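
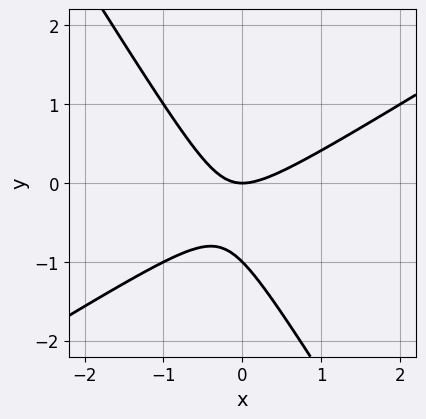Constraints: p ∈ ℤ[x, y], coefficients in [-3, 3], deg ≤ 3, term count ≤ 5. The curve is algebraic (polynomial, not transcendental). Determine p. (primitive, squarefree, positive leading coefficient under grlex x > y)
x^2 - x*y - y^2 - y

1. deg p = 2.
2. From the visible intercepts: the y-axis gridline crossings are at y ∈ {-1, 0}; it meets the x-axis at x = 0 (among the integer gridlines).
3. Solving for integer coefficients yields p as stated.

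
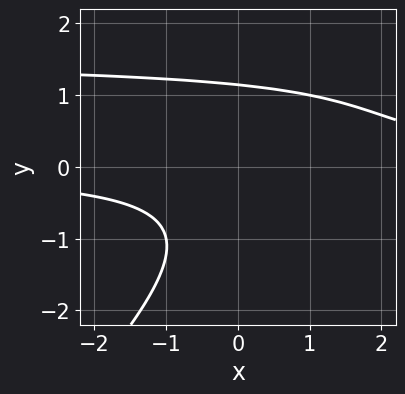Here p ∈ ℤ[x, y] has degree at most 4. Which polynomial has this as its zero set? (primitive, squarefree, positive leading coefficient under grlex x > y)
2*x*y^2 - 2*y^3 - 3*x*y + 3

First, deg p = 3.
Next, checking where it meets the axes: the curve avoids every integer x-axis point in the box.
Finally, matching integer coefficients to the picture gives p.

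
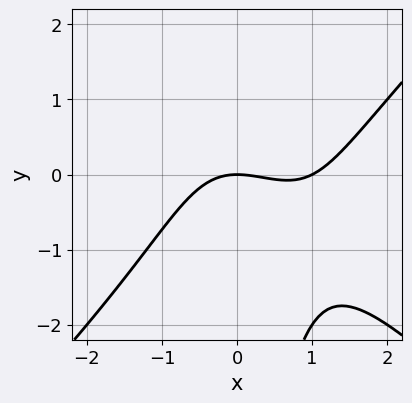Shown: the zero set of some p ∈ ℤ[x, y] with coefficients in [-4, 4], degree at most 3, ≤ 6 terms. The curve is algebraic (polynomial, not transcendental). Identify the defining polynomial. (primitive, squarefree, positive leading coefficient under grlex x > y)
First, the degree is 3 — no degree-2 curve has this shape.
Then, checking where it meets the axes: among the integer gridlines, it crosses the x-axis at x ∈ {0, 1}; one y-axis crossing is at y = 0.
Finally, matching integer coefficients to the picture gives p.

x^3 - x*y^2 - x^2 - 2*y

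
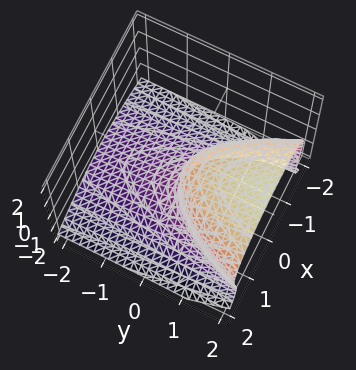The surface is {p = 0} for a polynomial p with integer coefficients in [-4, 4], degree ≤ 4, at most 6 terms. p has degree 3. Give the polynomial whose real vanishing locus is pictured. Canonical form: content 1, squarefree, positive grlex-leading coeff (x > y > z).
y*z^2 + z^3 + 2*x^2 - 3*y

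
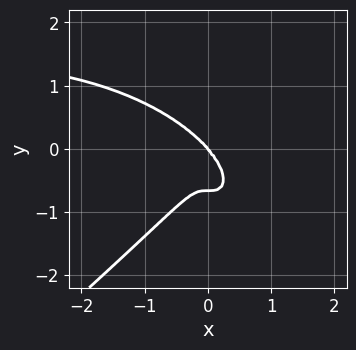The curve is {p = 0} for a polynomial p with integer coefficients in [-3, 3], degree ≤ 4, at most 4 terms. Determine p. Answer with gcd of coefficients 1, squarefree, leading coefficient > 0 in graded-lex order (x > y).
2*x^3*y - 3*y^4 - 3*x^3 - 2*y^3

(a) Degree: a generic line meets the curve in up to 4 points, so deg p = 4.
(b) Against the integer gridlines: one x-axis crossing is at x = 0; one y-axis crossing is at y = 0.
(c) Together with the visible shape, these determine p as stated.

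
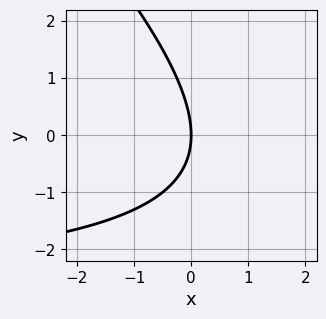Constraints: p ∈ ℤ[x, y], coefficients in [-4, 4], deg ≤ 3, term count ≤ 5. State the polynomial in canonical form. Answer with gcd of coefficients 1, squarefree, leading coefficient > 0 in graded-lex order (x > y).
x*y + y^2 + 3*x

(a) Degree: no degree-1 curve has this shape, so deg p = 2.
(b) Against the integer gridlines: one y-axis crossing is at y = 0; it meets the x-axis at x = 0 (among the integer gridlines).
(c) Fitting integer coefficients to these (and the overall shape) gives p.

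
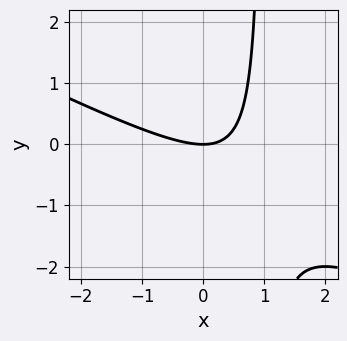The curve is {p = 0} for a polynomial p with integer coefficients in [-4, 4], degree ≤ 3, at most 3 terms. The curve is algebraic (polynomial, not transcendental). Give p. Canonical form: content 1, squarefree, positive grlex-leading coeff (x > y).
x^2 + 2*x*y - 2*y

(a) deg p = 2. The shape is more complex than any degree-1 curve.
(b) From the axis intercepts and sections: it crosses the x-axis at the gridline x = 0; one y-axis crossing is at y = 0.
(c) These observations pin down the coefficients.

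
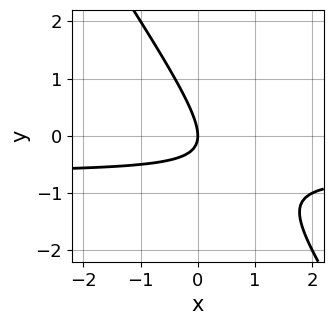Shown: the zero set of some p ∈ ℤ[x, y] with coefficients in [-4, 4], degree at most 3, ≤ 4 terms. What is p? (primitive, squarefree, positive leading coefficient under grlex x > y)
(a) Degree: the shape is more complex than any degree-1 curve, so deg p = 2.
(b) Observable constraints: it crosses the x-axis at the gridline x = 0; it crosses the y-axis at the gridline y = 0.
(c) The integer polynomial consistent with all of this is the stated p.

3*x*y + 2*y^2 + 2*x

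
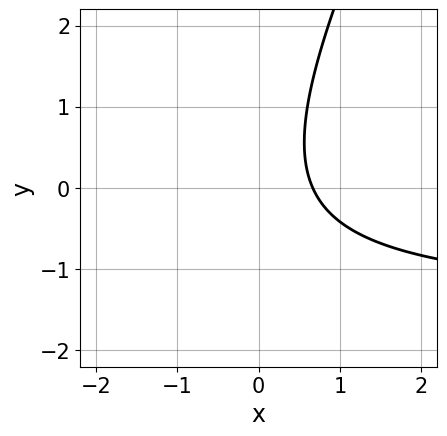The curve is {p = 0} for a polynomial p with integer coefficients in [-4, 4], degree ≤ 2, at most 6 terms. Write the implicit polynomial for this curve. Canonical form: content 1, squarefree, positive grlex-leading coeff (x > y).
(a) The degree is 2 — a generic line meets the curve in up to 2 points.
(b) From the visible intercepts: it misses every integer gridline on the y-axis.
(c) Matching integer coefficients to the picture gives p.

2*x*y - y^2 + 3*x - 2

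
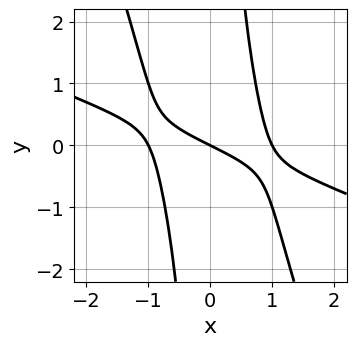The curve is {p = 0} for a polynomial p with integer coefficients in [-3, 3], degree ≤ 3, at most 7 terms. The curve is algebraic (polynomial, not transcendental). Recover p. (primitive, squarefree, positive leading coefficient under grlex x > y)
x^3 + 3*x^2*y + x*y^2 - x - 2*y

Degree: no degree-2 curve has this shape, so deg p = 3.
Observable constraints: the x-axis gridline crossings are at x ∈ {-1, 0, 1}; one y-axis crossing is at y = 0.
Matching integer coefficients to the picture gives p.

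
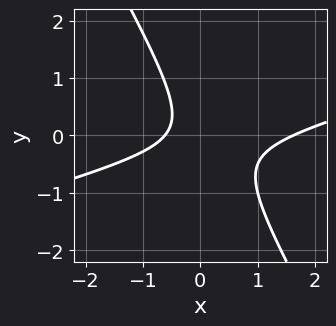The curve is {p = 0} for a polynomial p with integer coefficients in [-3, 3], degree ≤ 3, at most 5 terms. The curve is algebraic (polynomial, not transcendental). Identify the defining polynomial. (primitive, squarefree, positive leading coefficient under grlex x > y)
First, degree: no degree-1 curve has this shape, so deg p = 2.
Next, reading off the gridlines: the curve avoids every integer y-axis point in the box.
Finally, the integer polynomial consistent with all of this is the stated p.

x^2 - 3*x*y - 2*y^2 - x - 1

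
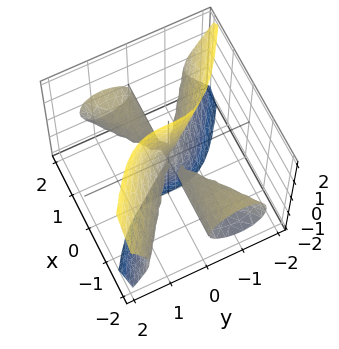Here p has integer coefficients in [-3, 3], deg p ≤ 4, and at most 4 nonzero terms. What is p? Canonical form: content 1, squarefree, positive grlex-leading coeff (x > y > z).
1. I count 2 distinct pieces. Treating them together as one polynomial.
2. deg p = 3. The shape is more complex than any degree-2 surface.
3. From the axis intercepts and sections: it crosses the y-axis at the gridline y = 0; the visible x-axis segment lies entirely on the surface.
4. Assembling these constraints gives the stated polynomial. Check: (0, 0, -2) on the z-axis lies on the surface, and p(0, 0, -2) = 0. ✓

x^2*y - 2*x*z^2 - 2*y^3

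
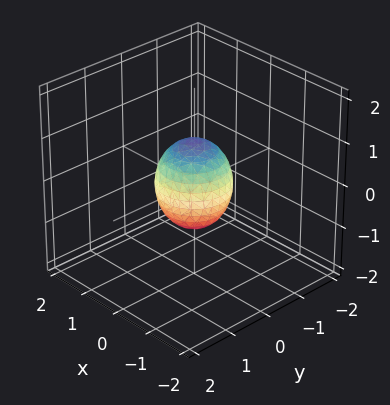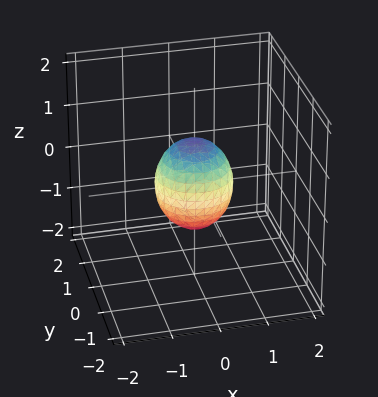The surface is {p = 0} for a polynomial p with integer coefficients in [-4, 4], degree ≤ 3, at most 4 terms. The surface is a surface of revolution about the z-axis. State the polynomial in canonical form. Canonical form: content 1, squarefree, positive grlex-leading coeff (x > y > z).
3*x^2 + 3*y^2 + 2*z^2 - 2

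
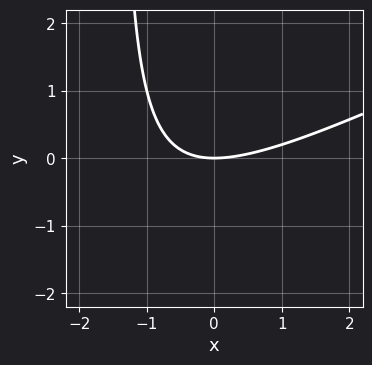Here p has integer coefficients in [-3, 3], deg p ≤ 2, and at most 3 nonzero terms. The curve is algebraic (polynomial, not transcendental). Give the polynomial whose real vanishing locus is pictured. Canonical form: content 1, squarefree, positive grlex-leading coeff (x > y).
x^2 - 2*x*y - 3*y

(a) The degree is 2 — a generic line meets the curve in up to 2 points.
(b) Reading off the gridlines: it crosses the x-axis at the gridline x = 0; it meets the y-axis at y = 0 (among the integer gridlines).
(c) Matching integer coefficients to the picture gives p.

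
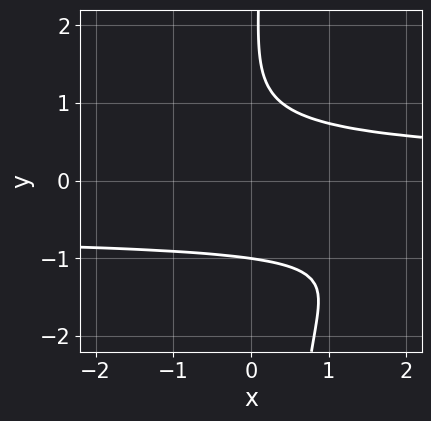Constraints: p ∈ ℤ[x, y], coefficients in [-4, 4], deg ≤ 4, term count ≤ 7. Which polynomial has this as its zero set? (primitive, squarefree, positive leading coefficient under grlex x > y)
3*x*y^3 + 2*x*y^2 - y^3 + 2*y^2 - 3

First, deg p = 4.
Next, checking where it meets the axes: one y-axis crossing is at y = -1; the curve avoids every integer x-axis point in the box.
Finally, the integer polynomial consistent with all of this is the stated p.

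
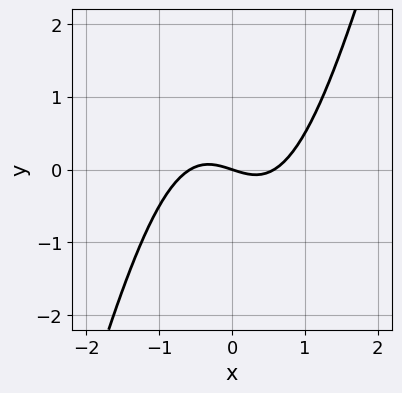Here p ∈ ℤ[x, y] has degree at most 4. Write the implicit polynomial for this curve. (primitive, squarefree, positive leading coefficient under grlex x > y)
3*x^3 - x^2*y - x - 3*y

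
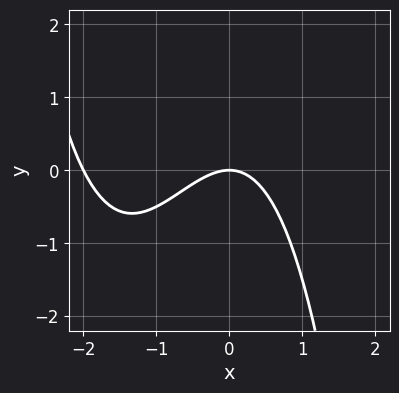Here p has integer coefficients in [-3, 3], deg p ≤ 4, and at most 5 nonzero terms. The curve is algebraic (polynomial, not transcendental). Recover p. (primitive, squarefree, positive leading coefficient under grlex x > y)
First, deg p = 3. No degree-2 curve has this shape.
Then, from the visible intercepts: it crosses the y-axis at the gridline y = 0; among the integer gridlines, it crosses the x-axis at x ∈ {-2, 0}.
Finally, putting this together gives p.

x^3 + 2*x^2 + 2*y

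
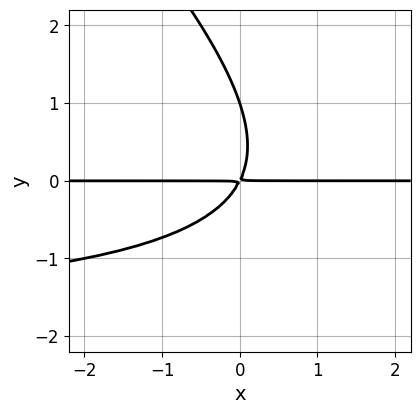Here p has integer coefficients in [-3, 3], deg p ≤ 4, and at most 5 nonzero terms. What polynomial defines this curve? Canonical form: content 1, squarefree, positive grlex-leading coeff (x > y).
1. deg p = 3. The shape is more complex than any degree-2 curve.
2. From the visible intercepts: every point of the x-axis in the box is on the curve; it meets the y-axis at y = 1 (among the integer gridlines).
3. Solving for integer coefficients yields p as stated.

x*y^2 + y^3 + 2*x*y - y^2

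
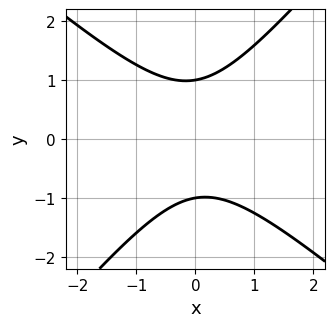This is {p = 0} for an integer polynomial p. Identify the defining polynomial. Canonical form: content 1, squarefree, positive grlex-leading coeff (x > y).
First, the degree is 2 — a generic line meets the curve in up to 2 points.
Then, reading off the gridlines: it misses every integer gridline on the x-axis; the y-axis gridline crossings are at y ∈ {-1, 1}.
Finally, fitting integer coefficients to these (and the overall shape) gives p.

3*x^2 + x*y - 3*y^2 + 3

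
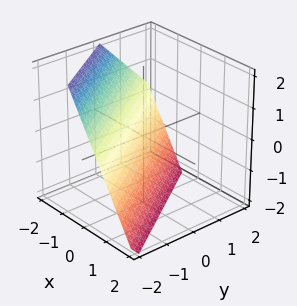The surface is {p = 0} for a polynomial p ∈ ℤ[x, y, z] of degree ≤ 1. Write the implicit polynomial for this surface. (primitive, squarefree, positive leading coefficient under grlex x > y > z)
3*x + 2*y + 2*z + 2

(a) Degree: the surface is flat (a plane), so deg p = 1.
(b) Checking where it meets the axes: it meets the z-axis at z = -1 (among the integer gridlines); one y-axis crossing is at y = -1.
(c) The integer polynomial consistent with all of this is the stated p.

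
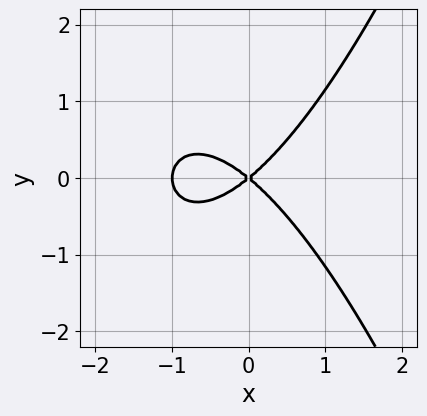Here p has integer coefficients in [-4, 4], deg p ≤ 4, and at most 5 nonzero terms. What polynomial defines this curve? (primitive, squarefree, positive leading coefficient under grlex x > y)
(a) Degree: a generic line meets the curve in up to 3 points, so deg p = 3.
(b) Symmetries: the y ↦ −y reflection is a symmetry, so y appears only in even powers.
(c) Reading off the gridlines: it crosses the y-axis at the gridline y = 0; the x-axis gridline crossings are at x ∈ {-1, 0}.
(d) Putting this together gives p.

2*x^3 + 2*x^2 - 3*y^2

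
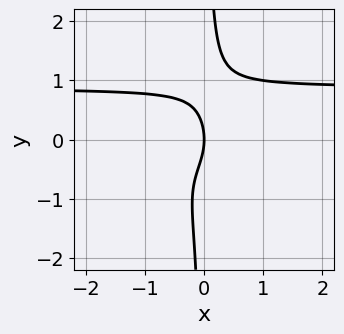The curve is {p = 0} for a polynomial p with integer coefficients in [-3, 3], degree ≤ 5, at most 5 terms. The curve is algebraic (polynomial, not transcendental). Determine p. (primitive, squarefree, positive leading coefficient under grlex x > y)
3*x*y^3 - y^2 - 2*x

First, the degree is 4 — a generic line meets the curve in up to 4 points.
Next, checking where it meets the axes: it meets the y-axis at y = 0 (among the integer gridlines); it meets the x-axis at x = 0 (among the integer gridlines).
Finally, assembling these constraints gives the stated polynomial.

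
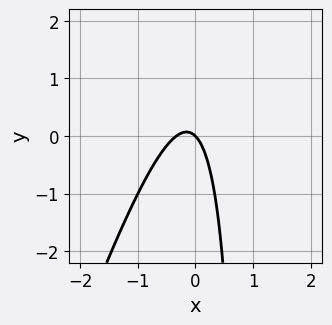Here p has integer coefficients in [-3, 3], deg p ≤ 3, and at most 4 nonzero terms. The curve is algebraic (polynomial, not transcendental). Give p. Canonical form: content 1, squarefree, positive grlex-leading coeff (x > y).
3*x^2 - x*y + x + y

1. deg p = 2. No degree-1 curve has this shape.
2. From the axis intercepts and sections: it meets the y-axis at y = 0 (among the integer gridlines); it crosses the x-axis at the gridline x = 0.
3. Fitting integer coefficients to these (and the overall shape) gives p.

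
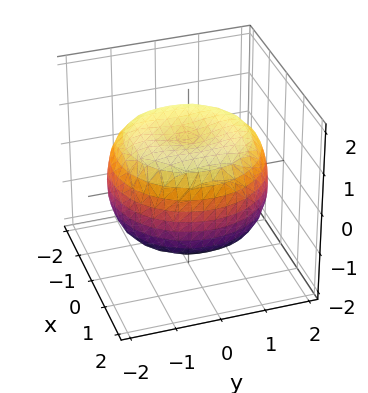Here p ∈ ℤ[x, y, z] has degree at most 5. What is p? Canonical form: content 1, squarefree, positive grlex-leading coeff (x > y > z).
(a) deg p = 4.
(b) Symmetries: rotational symmetry about the z-axis ⇒ p depends on x, y only through x² + y².
(c) From the axis intercepts and sections: the z-axis gridline crossings are at z ∈ {-1, 1}; a circular section at z = 1 has radius between 1 and 2.
(d) Solving for integer coefficients yields p as stated.

x^4 + 2*x^2*y^2 + y^4 - 2*x^2 - 2*y^2 + 3*z^2 - 3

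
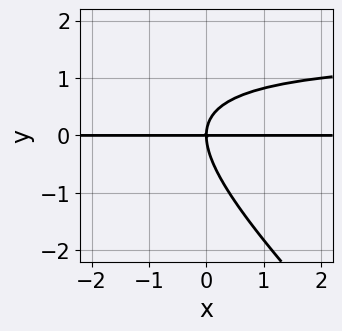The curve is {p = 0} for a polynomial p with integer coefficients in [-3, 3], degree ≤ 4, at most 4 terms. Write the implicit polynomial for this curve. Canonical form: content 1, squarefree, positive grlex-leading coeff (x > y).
The degree is 3 — the shape is more complex than any degree-2 curve.
Reading off the gridlines: it meets the y-axis at y = 0 (among the integer gridlines); every point of the x-axis in the box is on the curve.
Matching integer coefficients to the picture gives p.

2*x*y^2 + 2*y^3 - 3*x*y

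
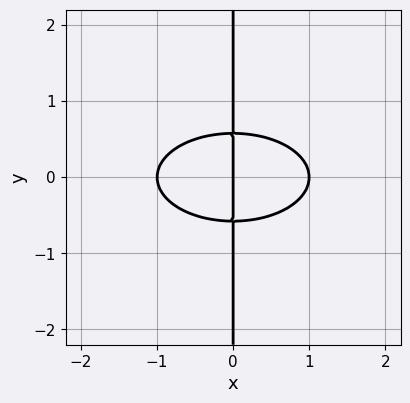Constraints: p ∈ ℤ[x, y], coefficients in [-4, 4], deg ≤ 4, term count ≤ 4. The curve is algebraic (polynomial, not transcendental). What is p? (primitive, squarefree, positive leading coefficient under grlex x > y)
x^3 + 3*x*y^2 - x

1. The degree is 3 — no degree-2 curve has this shape.
2. Symmetries: the y ↦ −y reflection is a symmetry, so y appears only in even powers.
3. From the visible intercepts: every point of the y-axis in the box is on the curve; the x-axis gridline crossings are at x ∈ {-1, 0, 1}.
4. Together with the visible shape, these determine p as stated.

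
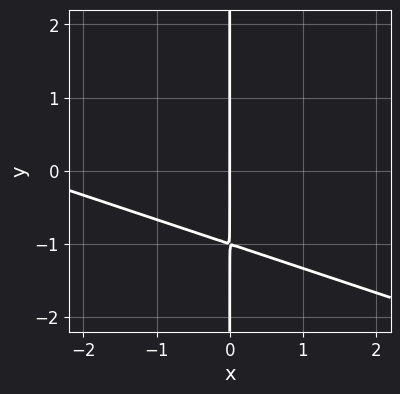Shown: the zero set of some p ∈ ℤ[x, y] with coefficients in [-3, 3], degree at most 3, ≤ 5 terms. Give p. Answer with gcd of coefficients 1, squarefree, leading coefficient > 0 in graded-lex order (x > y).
x^2 + 3*x*y + 3*x

First, deg p = 2. A generic line meets the curve in up to 2 points.
Next, reading off the gridlines: one x-axis crossing is at x = 0; the visible y-axis segment lies entirely on the curve.
Finally, solving for integer coefficients yields p as stated.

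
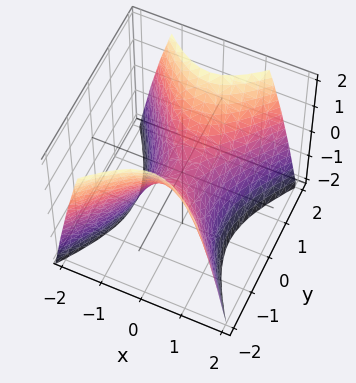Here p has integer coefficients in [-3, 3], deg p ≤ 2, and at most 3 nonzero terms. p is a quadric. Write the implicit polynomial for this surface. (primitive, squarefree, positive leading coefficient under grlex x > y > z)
(a) Degree: a saddle surface; a quadric, so deg p = 2.
(b) Symmetries: the y ↦ −y reflection is a symmetry, so y appears only in even powers; it's symmetric under x → −x, forcing even powers of x.
(c) From the axis intercepts and sections: one y-axis crossing is at y = 0; it meets the z-axis at z = 0 (among the integer gridlines); it crosses the x-axis at the gridline x = 0.
(d) Assembling these constraints gives the stated polynomial.

3*x^2 - 2*y^2 + 2*z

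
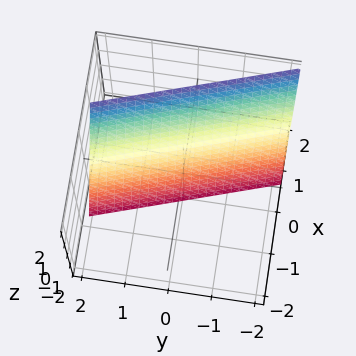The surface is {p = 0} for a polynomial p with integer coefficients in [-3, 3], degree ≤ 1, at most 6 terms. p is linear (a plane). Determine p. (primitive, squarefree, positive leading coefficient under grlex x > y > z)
First, deg p = 1.
Next, observable constraints: it crosses the y-axis at the gridline y = 2; one z-axis crossing is at z = -2.
Finally, putting this together gives p.

3*x + y - z - 2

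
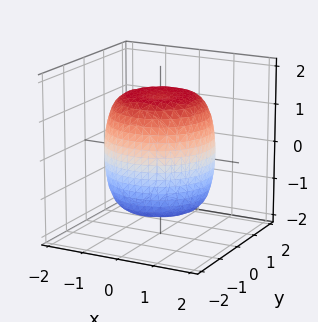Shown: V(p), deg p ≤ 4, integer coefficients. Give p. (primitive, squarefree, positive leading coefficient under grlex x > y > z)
deg p = 4.
Symmetries: rotational symmetry about the z-axis ⇒ p depends on x, y only through x² + y².
Reading off the gridlines: a circular section at z = -1 has radius between 1 and 2.
Putting this together gives p.

x^4 + 2*x^2*y^2 + y^4 - x^2 - y^2 + z^2 - 2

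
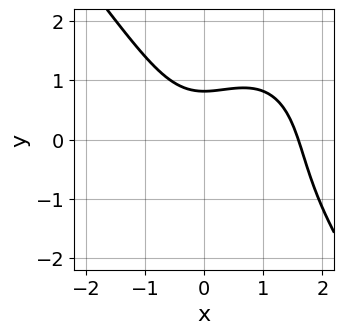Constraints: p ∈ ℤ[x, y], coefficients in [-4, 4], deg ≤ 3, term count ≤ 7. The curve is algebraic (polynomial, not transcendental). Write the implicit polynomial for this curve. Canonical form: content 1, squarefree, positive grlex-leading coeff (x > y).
2*x^3 + y^3 - 2*x^2 + 3*y - 3

deg p = 3. The shape is more complex than any degree-2 curve.
The integer polynomial consistent with all of this is the stated p.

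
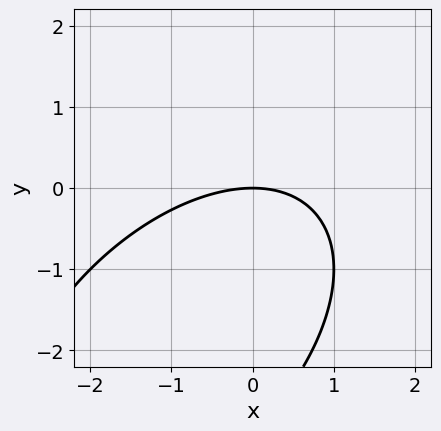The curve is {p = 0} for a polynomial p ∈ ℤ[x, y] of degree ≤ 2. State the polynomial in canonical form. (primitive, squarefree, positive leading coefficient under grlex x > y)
The degree is 2 — a generic line meets the curve in up to 2 points.
From the axis intercepts and sections: one x-axis crossing is at x = 0; it crosses the y-axis at the gridline y = 0.
Putting this together gives p.

x^2 - x*y + y^2 + 3*y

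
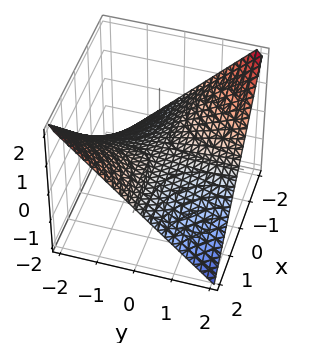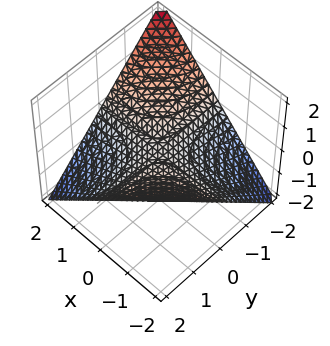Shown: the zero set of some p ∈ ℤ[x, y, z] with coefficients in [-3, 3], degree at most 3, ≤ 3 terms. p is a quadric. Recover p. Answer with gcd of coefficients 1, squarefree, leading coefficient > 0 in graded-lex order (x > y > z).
x*y + 2*z

deg p = 2. A saddle surface; a quadric.
Reading off the gridlines: it crosses the z-axis at the gridline z = 0; every point of the x-axis in the box is on the surface; the visible y-axis segment lies entirely on the surface.
Matching integer coefficients to the picture gives p.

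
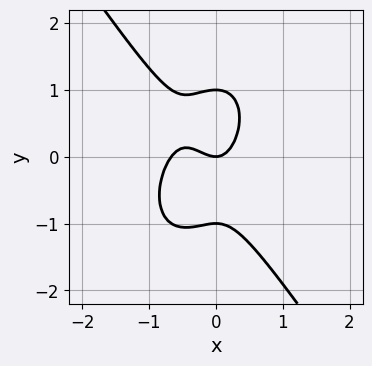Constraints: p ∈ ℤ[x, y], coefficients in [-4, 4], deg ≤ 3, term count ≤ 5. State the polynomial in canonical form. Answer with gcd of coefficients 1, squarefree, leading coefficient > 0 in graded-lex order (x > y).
3*x^3 + y^3 + 2*x^2 - y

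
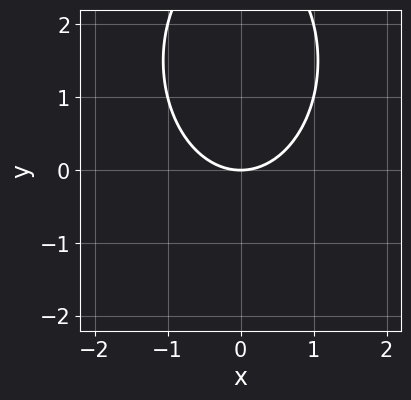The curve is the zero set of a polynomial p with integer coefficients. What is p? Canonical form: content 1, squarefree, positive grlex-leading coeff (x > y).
1. The degree is 2 — the shape is more complex than any degree-1 curve.
2. Symmetries: the x ↦ −x reflection is a symmetry, so x appears only in even powers.
3. Against the integer gridlines: it crosses the x-axis at the gridline x = 0; it crosses the y-axis at the gridline y = 0.
4. Together with the visible shape, these determine p as stated.

2*x^2 + y^2 - 3*y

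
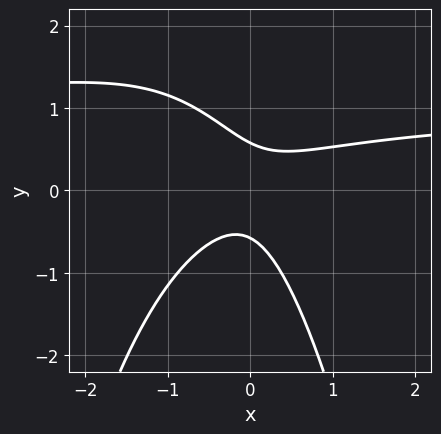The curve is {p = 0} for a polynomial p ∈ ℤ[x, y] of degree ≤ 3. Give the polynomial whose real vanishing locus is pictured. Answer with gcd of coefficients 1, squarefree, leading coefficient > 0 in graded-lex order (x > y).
3*x^2*y - 3*x^2 + 3*x*y + 3*y^2 - 1

(a) The degree is 3 — the shape is more complex than any degree-2 curve.
(b) Reading off the gridlines: it misses every integer gridline on the x-axis.
(c) Together with the visible shape, these determine p as stated.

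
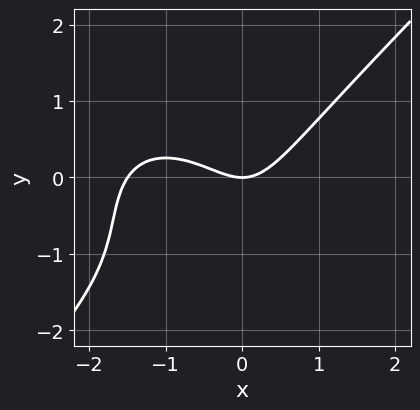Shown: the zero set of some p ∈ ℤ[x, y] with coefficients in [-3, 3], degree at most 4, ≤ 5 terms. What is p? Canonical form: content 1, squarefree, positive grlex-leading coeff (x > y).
1. deg p = 3. The shape is more complex than any degree-2 curve.
2. From the axis intercepts and sections: it crosses the y-axis at the gridline y = 0; one x-axis crossing is at x = 0.
3. The integer polynomial consistent with all of this is the stated p.

2*x^3 - 2*y^3 + 3*x^2 - 3*y^2 - 3*y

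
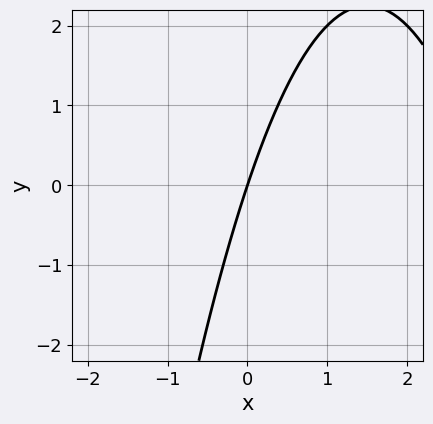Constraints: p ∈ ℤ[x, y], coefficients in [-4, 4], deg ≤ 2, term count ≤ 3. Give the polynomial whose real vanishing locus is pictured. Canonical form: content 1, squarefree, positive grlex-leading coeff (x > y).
x^2 - 3*x + y

(a) The degree is 2 — a generic line meets the curve in up to 2 points.
(b) From the axis intercepts and sections: one x-axis crossing is at x = 0; it meets the y-axis at y = 0 (among the integer gridlines).
(c) Assembling these constraints gives the stated polynomial.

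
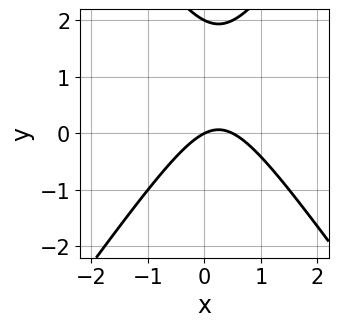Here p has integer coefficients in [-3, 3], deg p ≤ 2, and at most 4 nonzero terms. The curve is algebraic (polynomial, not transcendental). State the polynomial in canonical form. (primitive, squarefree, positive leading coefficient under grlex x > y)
2*x^2 - y^2 - x + 2*y

Degree: no degree-1 curve has this shape, so deg p = 2.
From the axis intercepts and sections: it meets the x-axis at x = 0 (among the integer gridlines); the y-axis gridline crossings are at y ∈ {0, 2}.
Putting this together gives p.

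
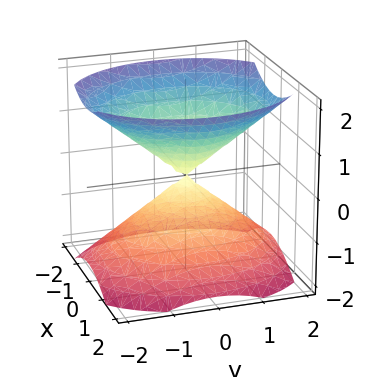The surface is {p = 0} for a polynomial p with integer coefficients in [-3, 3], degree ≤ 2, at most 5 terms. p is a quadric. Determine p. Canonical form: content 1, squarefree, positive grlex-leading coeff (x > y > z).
First, there are 2 components.
Then, deg p = 2.
Then, symmetries: it's symmetric under z → −z, forcing even powers of z; it's symmetric under x → −x, forcing even powers of x; mirror symmetry y ↦ −y ⇒ only even powers of y.
Then, from the axis intercepts and sections: it crosses the x-axis at the gridline x = 0; one z-axis crossing is at z = 0; it crosses the y-axis at the gridline y = 0.
Finally, putting this together gives p.

3*x^2 + 2*y^2 - 3*z^2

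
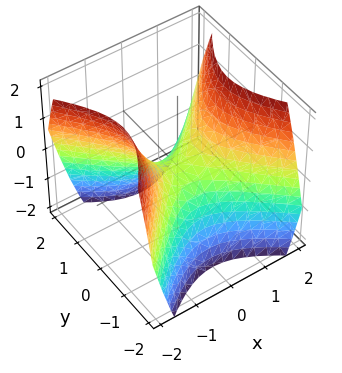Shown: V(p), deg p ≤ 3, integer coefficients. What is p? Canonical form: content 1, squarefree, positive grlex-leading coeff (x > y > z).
(a) The degree is 2 — a hyperbolic paraboloid; a quadric.
(b) Symmetries: it's symmetric under x → −x, forcing even powers of x; mirror symmetry y ↦ −y ⇒ only even powers of y.
(c) Reading off the gridlines: it crosses the z-axis at the gridline z = 0; one y-axis crossing is at y = 0; it crosses the x-axis at the gridline x = 0.
(d) Assembling these constraints gives the stated polynomial.

x^2 - y^2 - z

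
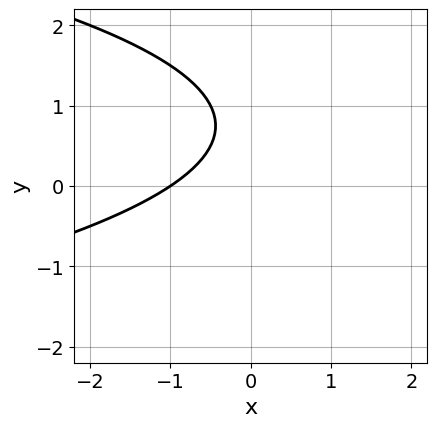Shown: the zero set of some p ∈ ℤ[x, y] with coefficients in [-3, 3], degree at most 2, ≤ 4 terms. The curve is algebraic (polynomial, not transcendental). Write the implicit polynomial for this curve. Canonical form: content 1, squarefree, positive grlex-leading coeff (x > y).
1. deg p = 2. The shape is more complex than any degree-1 curve.
2. From the axis intercepts and sections: no y-intercept at any integer in the box; it crosses the x-axis at the gridline x = -1.
3. Assembling these constraints gives the stated polynomial.

2*y^2 + 2*x - 3*y + 2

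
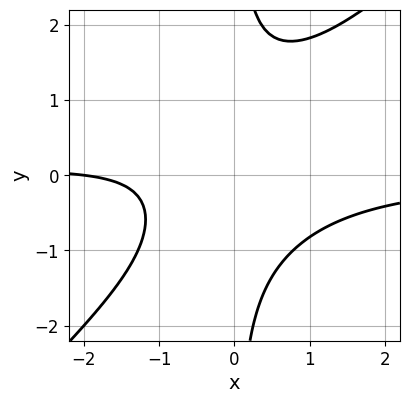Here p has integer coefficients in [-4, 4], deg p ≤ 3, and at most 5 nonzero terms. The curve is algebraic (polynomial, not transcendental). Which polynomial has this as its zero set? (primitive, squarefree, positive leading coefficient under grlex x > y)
Degree: no degree-2 curve has this shape, so deg p = 3.
Against the integer gridlines: it meets the x-axis at x = -2 (among the integer gridlines); the curve avoids every integer y-axis point in the box.
Together with the visible shape, these determine p as stated.

2*x^2*y - 2*x*y^2 + x + 2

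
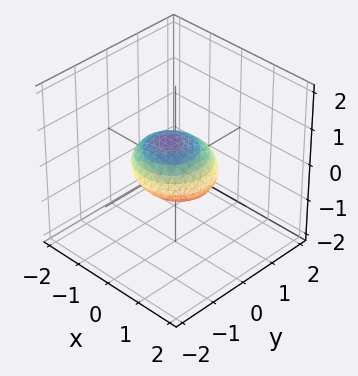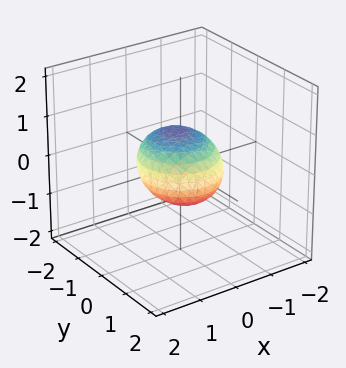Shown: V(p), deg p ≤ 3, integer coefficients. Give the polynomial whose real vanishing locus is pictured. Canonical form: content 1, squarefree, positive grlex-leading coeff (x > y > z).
1. Degree: no degree-1 surface has this shape, so deg p = 2.
2. From the axis intercepts and sections: among the integer gridlines, it crosses the x-axis at x ∈ {-1, 1}; the y-axis gridline crossings are at y ∈ {-1, 1}.
3. Matching integer coefficients to the picture gives p.

2*x^2 + 2*y^2 + y*z + 3*z^2 - 2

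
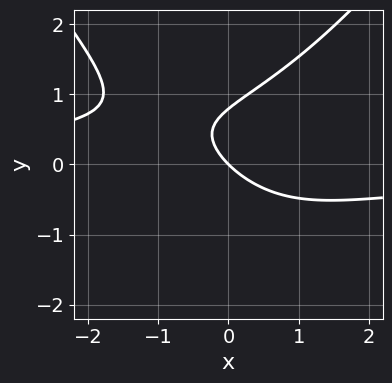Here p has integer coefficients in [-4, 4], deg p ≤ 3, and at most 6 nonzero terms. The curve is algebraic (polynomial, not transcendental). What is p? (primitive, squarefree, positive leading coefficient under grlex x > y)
2*x^2*y - y^3 - 3*y^2 + 3*x + 3*y

First, deg p = 3.
Next, from the visible intercepts: it meets the y-axis at y = 0 (among the integer gridlines); one x-axis crossing is at x = 0.
Finally, the integer polynomial consistent with all of this is the stated p.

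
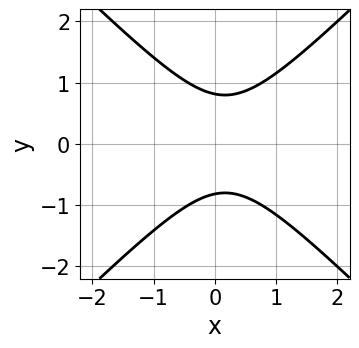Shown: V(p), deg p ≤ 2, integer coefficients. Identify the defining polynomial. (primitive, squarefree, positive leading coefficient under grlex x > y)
First, the degree is 2 — no degree-1 curve has this shape.
Then, symmetries: mirror symmetry y ↦ −y ⇒ only even powers of y.
Next, checking where it meets the axes: the curve avoids every integer x-axis point in the box.
Finally, putting this together gives p.

3*x^2 - 3*y^2 - x + 2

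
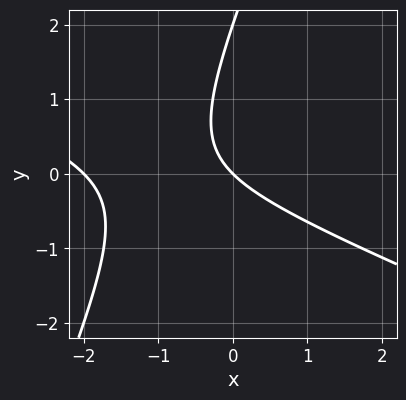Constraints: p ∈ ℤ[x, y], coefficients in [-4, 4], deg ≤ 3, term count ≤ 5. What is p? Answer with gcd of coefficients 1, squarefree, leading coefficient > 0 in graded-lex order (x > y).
x^2 + 2*x*y - y^2 + 2*x + 2*y

1. The degree is 2 — the shape is more complex than any degree-1 curve.
2. Reading off the gridlines: among the integer gridlines, it crosses the y-axis at y ∈ {0, 2}; among the integer gridlines, it crosses the x-axis at x ∈ {-2, 0}.
3. Together with the visible shape, these determine p as stated.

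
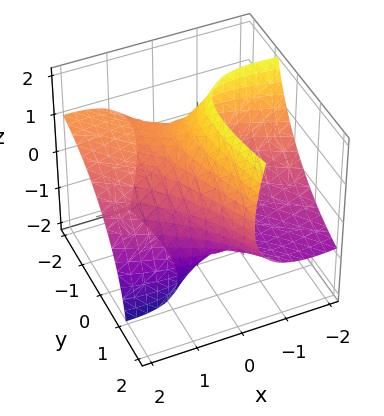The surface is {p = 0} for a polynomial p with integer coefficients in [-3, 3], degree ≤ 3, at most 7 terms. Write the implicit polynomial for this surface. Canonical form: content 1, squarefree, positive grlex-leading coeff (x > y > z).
1. deg p = 2. No degree-1 surface has this shape.
2. Putting this together gives p.

x^2 + 3*x*y + 3*x*z + y^2 + z^2 - 2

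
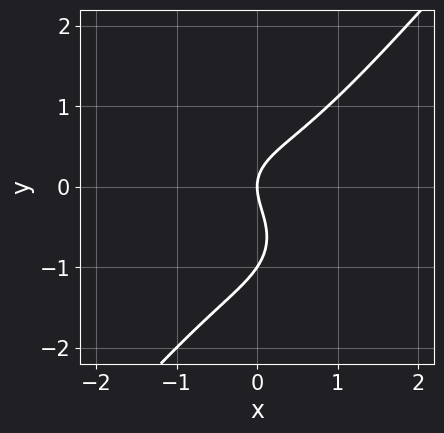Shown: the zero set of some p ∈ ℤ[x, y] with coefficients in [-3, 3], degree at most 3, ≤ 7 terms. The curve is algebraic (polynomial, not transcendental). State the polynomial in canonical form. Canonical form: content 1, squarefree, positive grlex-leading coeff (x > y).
2*x^3 + x*y^2 - 2*y^3 - 2*y^2 + 2*x

Degree: the shape is more complex than any degree-2 curve, so deg p = 3.
From the visible intercepts: among the integer gridlines, it crosses the y-axis at y ∈ {-1, 0}; it crosses the x-axis at the gridline x = 0.
These observations pin down the coefficients.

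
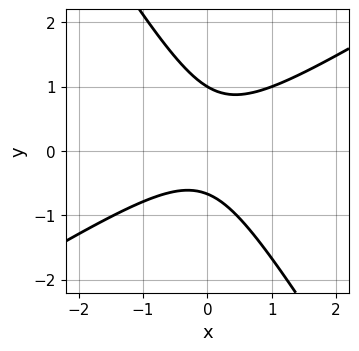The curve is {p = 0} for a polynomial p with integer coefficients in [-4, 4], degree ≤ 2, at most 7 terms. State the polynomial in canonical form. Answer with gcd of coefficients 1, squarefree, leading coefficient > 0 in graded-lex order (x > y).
3*x^2 - 3*x*y - 3*y^2 + y + 2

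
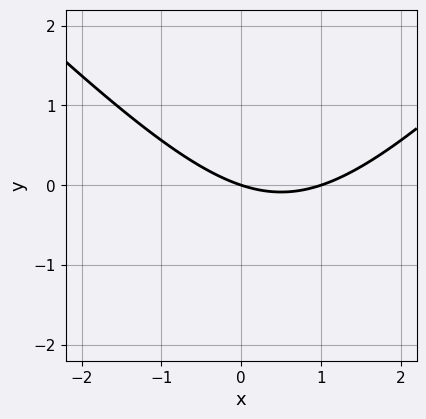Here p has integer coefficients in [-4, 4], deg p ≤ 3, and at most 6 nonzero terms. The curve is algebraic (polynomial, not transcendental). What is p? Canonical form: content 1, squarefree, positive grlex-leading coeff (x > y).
x^2 - y^2 - x - 3*y

First, the degree is 2 — a generic line meets the curve in up to 2 points.
Next, against the integer gridlines: the x-axis gridline crossings are at x ∈ {0, 1}; it crosses the y-axis at the gridline y = 0.
Finally, matching integer coefficients to the picture gives p.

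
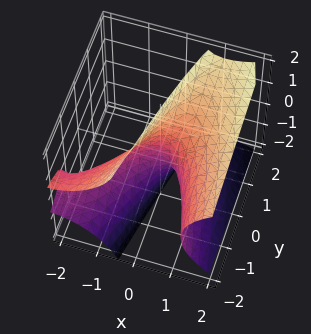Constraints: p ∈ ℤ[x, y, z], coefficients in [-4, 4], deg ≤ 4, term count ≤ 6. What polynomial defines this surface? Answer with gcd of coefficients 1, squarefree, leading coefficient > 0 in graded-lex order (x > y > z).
x^3 - 3*x*z^2 + 3*x^2 + 3*y

First, deg p = 3. The shape is more complex than any degree-2 surface.
Then, reading off the gridlines: it crosses the x-axis at the gridline x = 0; it meets the y-axis at y = 0 (among the integer gridlines); the visible z-axis segment lies entirely on the surface.
Finally, fitting integer coefficients to these (and the overall shape) gives p.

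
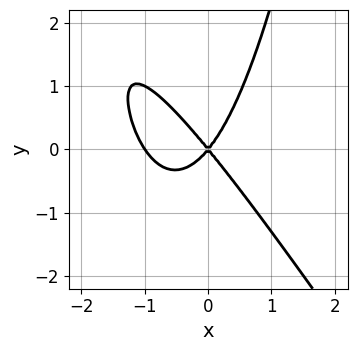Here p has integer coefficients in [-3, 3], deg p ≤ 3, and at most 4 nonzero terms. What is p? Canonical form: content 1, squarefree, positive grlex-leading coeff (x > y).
deg p = 3. The shape is more complex than any degree-2 curve.
Checking where it meets the axes: it crosses the y-axis at the gridline y = 0; among the integer gridlines, it crosses the x-axis at x ∈ {-1, 0}.
Matching integer coefficients to the picture gives p.

3*x^3 + 2*x^2*y + 3*x^2 - 2*y^2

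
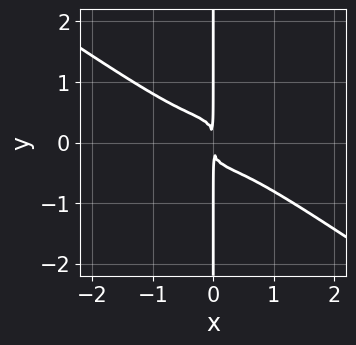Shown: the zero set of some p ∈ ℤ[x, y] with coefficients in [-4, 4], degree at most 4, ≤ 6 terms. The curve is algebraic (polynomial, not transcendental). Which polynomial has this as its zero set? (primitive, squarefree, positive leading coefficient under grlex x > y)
3*x^4 + 3*x^3*y + 3*x*y^3 + x^2

First, degree: the shape is more complex than any degree-3 curve, so deg p = 4.
Next, reading off the gridlines: every point of the y-axis in the box is on the curve.
Finally, matching integer coefficients to the picture gives p.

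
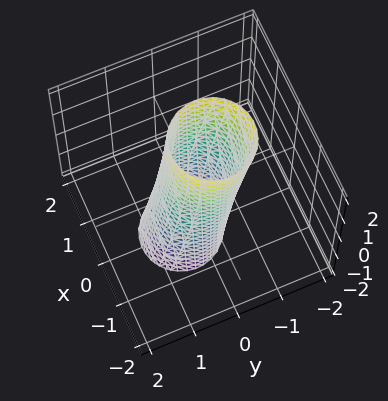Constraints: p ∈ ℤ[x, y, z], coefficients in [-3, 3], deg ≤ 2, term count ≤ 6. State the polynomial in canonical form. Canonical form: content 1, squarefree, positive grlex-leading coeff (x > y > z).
The degree is 2 — a generic line meets the surface in up to 2 points.
Reading off the gridlines: no z-intercept at any integer in the box.
Matching integer coefficients to the picture gives p.

3*x^2 + 3*y^2 + y*z - 2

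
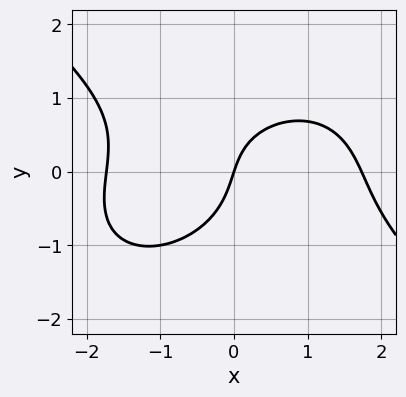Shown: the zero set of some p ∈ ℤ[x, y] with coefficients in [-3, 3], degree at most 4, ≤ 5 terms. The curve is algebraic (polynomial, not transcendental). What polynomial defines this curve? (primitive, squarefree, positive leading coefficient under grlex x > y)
First, degree: the shape is more complex than any degree-2 curve, so deg p = 3.
Then, observable constraints: it meets the y-axis at y = 0 (among the integer gridlines); it meets the x-axis at x = 0 (among the integer gridlines).
Finally, these observations pin down the coefficients.

x^3 + 2*y^3 + x*y - 3*x + y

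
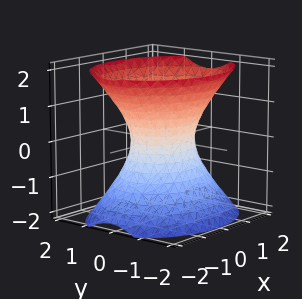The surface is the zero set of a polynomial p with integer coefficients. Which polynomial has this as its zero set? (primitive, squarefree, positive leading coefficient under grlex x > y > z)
2*x^2 + 3*y^2 - 2*z^2 - 2

1. deg p = 2. One connected sheet with a waist; a quadric.
2. Symmetries: mirror symmetry z ↦ −z ⇒ only even powers of z; mirror symmetry y ↦ −y ⇒ only even powers of y; the x ↦ −x reflection is a symmetry, so x appears only in even powers.
3. Against the integer gridlines: it misses every integer gridline on the z-axis; the x-axis gridline crossings are at x ∈ {-1, 1}.
4. Fitting integer coefficients to these (and the overall shape) gives p.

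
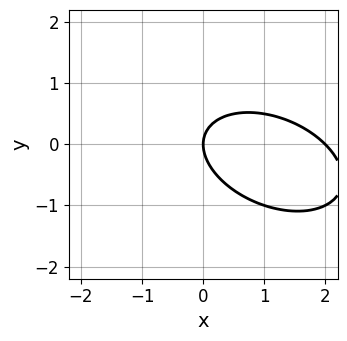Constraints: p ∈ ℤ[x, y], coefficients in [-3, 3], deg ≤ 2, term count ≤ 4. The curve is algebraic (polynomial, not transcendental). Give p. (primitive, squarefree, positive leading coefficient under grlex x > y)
1. The degree is 2 — a generic line meets the curve in up to 2 points.
2. Against the integer gridlines: among the integer gridlines, it crosses the x-axis at x ∈ {0, 2}; one y-axis crossing is at y = 0.
3. Putting this together gives p.

x^2 + x*y + 2*y^2 - 2*x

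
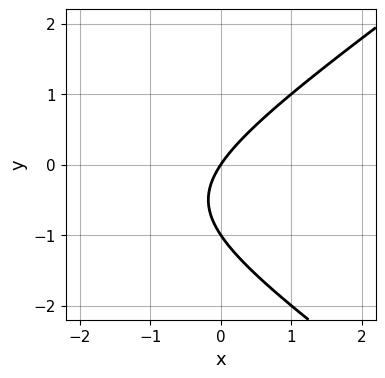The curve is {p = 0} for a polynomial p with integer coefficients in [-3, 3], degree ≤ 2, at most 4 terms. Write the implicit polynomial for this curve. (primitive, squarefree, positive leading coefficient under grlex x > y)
(a) Degree: the shape is more complex than any degree-1 curve, so deg p = 2.
(b) Reading off the gridlines: it meets the x-axis at x = 0 (among the integer gridlines); among the integer gridlines, it crosses the y-axis at y ∈ {-1, 0}.
(c) Matching integer coefficients to the picture gives p.

x^2 - 2*y^2 + 3*x - 2*y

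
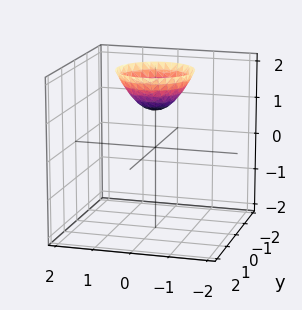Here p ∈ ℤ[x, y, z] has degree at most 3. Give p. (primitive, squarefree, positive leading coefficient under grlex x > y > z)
First, deg p = 2. No degree-1 surface has this shape.
Then, symmetry: every cross-section ⟂ z is a circle, so x, y appear only via x² + y².
Then, from the visible intercepts: it misses every integer gridline on the y-axis; a circular section at z = 2 has radius exactly 1; no x-intercept at any integer in the box.
Finally, fitting integer coefficients to these (and the overall shape) gives p. Check: (0, 0, 1) on the z-axis lies on the surface, and p(0, 0, 1) = 0. ✓

x^2 + y^2 - z + 1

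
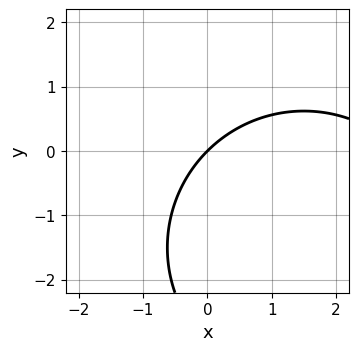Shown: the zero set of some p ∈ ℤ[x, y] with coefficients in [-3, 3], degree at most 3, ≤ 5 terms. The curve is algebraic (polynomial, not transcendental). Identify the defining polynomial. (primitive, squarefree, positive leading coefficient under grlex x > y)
First, deg p = 2. The shape is more complex than any degree-1 curve.
Then, checking where it meets the axes: one x-axis crossing is at x = 0; it crosses the y-axis at the gridline y = 0.
Finally, putting this together gives p.

x^2 + y^2 - 3*x + 3*y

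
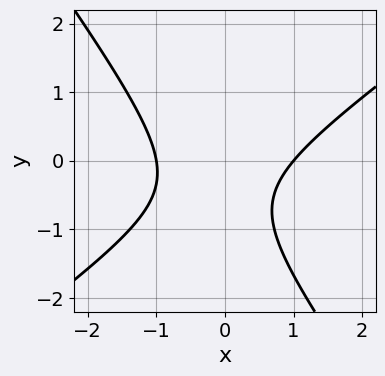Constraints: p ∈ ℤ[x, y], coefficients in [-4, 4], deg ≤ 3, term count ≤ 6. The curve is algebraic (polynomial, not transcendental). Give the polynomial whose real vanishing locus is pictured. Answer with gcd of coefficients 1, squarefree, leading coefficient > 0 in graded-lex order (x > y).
(a) The degree is 2 — a generic line meets the curve in up to 2 points.
(b) Checking where it meets the axes: the x-axis gridline crossings are at x ∈ {-1, 1}; no y-intercept at any integer in the box.
(c) Together with the visible shape, these determine p as stated.

3*x^2 - 2*x*y - 3*y^2 - 3*y - 3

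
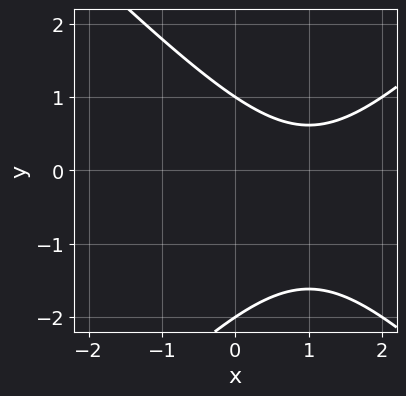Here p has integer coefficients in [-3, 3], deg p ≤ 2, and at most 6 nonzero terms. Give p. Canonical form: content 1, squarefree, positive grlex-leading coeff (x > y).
x^2 - y^2 - 2*x - y + 2

First, deg p = 2. A generic line meets the curve in up to 2 points.
Next, reading off the gridlines: it misses every integer gridline on the x-axis; the y-axis gridline crossings are at y ∈ {-2, 1}.
Finally, matching integer coefficients to the picture gives p.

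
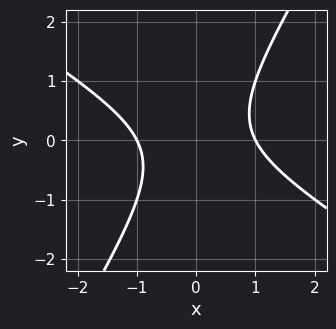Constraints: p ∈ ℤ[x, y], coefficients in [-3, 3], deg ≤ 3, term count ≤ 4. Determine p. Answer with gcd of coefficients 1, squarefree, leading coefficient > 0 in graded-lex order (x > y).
x^2 + x*y - y^2 - 1

(a) The degree is 2 — the shape is more complex than any degree-1 curve.
(b) Checking where it meets the axes: the x-axis gridline crossings are at x ∈ {-1, 1}; no y-intercept at any integer in the box.
(c) Putting this together gives p.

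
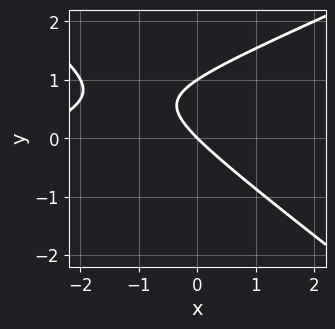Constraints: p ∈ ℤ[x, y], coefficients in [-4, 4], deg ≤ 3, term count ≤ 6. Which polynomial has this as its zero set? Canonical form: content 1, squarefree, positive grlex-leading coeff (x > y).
(a) deg p = 2. A generic line meets the curve in up to 2 points.
(b) Reading off the gridlines: among the integer gridlines, it crosses the y-axis at y ∈ {0, 1}; one x-axis crossing is at x = 0.
(c) Fitting integer coefficients to these (and the overall shape) gives p.

x^2 - x*y - 3*y^2 + 3*x + 3*y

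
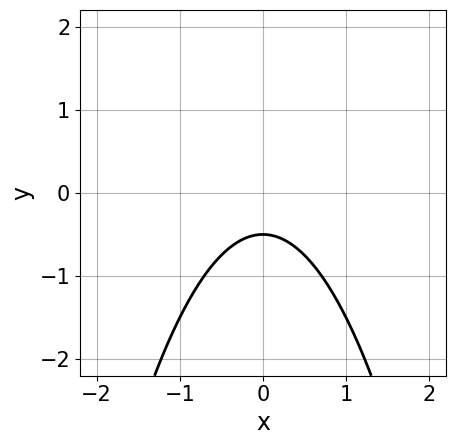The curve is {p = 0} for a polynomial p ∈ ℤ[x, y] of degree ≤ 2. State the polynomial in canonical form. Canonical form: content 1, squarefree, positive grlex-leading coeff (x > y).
2*x^2 + 2*y + 1

(a) deg p = 2. A generic line meets the curve in up to 2 points.
(b) Symmetries: it's symmetric under x → −x, forcing even powers of x.
(c) From the axis intercepts and sections: no x-intercept at any integer in the box.
(d) Matching integer coefficients to the picture gives p.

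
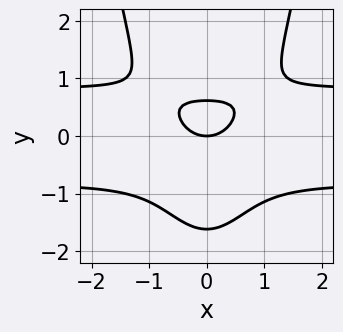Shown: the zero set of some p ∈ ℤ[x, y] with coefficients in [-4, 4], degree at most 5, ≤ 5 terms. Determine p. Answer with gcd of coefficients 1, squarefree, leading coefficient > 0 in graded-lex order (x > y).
Degree: the shape is more complex than any degree-3 curve, so deg p = 4.
Symmetries: the x ↦ −x reflection is a symmetry, so x appears only in even powers.
Reading off the gridlines: one x-axis crossing is at x = 0; one y-axis crossing is at y = 0.
The integer polynomial consistent with all of this is the stated p.

3*x^2*y^2 - 2*y^3 - 2*x^2 - 2*y^2 + 2*y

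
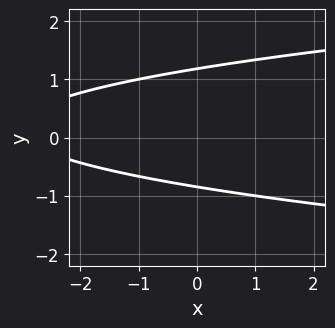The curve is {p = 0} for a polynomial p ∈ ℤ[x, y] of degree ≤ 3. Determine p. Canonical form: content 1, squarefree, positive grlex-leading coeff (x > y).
3*y^2 - x - y - 3

The degree is 2 — the shape is more complex than any degree-1 curve.
Checking where it meets the axes: the curve avoids every integer x-axis point in the box.
Assembling these constraints gives the stated polynomial.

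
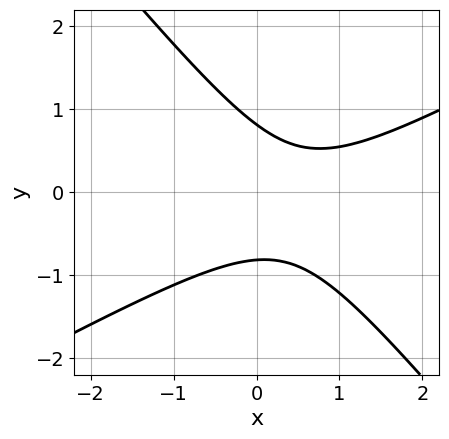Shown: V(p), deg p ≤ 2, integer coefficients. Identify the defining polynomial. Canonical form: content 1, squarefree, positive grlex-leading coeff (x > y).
2*x^2 - 2*x*y - 3*y^2 - 2*x + 2

(a) Degree: the shape is more complex than any degree-1 curve, so deg p = 2.
(b) Reading off the gridlines: the curve avoids every integer x-axis point in the box.
(c) Together with the visible shape, these determine p as stated.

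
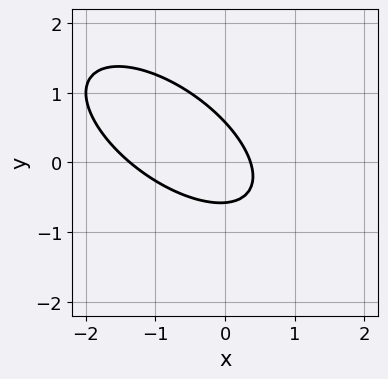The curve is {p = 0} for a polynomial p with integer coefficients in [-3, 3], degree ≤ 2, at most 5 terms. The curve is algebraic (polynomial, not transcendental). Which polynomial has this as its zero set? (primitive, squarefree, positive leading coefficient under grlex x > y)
1. Degree: a generic line meets the curve in up to 2 points, so deg p = 2.
2. Matching integer coefficients to the picture gives p.

2*x^2 + 3*x*y + 3*y^2 + 2*x - 1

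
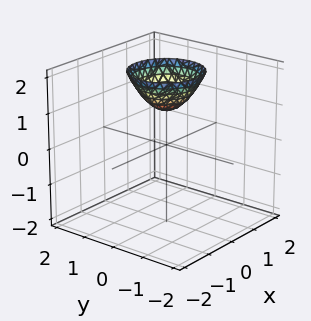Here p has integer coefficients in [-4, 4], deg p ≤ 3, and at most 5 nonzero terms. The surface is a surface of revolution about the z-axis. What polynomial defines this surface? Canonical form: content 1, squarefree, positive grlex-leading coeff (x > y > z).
x^2 + y^2 - z + 1

First, the degree is 2 — a generic line meets the surface in up to 2 points.
Then, symmetries: rotational symmetry about the z-axis ⇒ p depends on x, y only through x² + y².
Next, reading off the gridlines: the surface avoids every integer x-axis point in the box; the surface avoids every integer y-axis point in the box; a circular section at z = 2 has radius exactly 1.
Finally, fitting integer coefficients to these (and the overall shape) gives p.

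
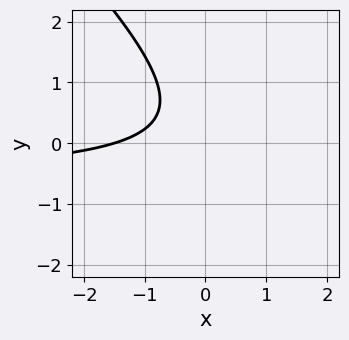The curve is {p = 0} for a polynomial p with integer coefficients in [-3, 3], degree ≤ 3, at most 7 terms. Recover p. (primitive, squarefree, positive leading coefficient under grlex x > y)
3*x*y + 3*y^2 + 2*x - 2*y + 3

First, degree: no degree-1 curve has this shape, so deg p = 2.
Next, from the visible intercepts: the curve avoids every integer y-axis point in the box.
Finally, matching integer coefficients to the picture gives p.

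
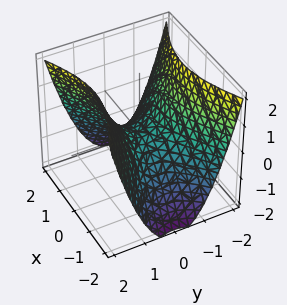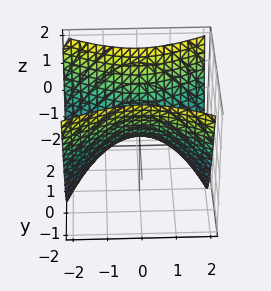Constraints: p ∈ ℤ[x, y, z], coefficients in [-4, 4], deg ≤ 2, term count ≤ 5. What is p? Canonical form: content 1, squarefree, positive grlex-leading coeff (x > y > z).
x^2 - 2*y^2 + 2*z

First, the degree is 2 — a hyperbolic paraboloid; a quadric.
Next, symmetries: mirror symmetry x ↦ −x ⇒ only even powers of x; mirror symmetry y ↦ −y ⇒ only even powers of y.
Then, observable constraints: it meets the x-axis at x = 0 (among the integer gridlines); it crosses the z-axis at the gridline z = 0; it meets the y-axis at y = 0 (among the integer gridlines).
Finally, these observations pin down the coefficients.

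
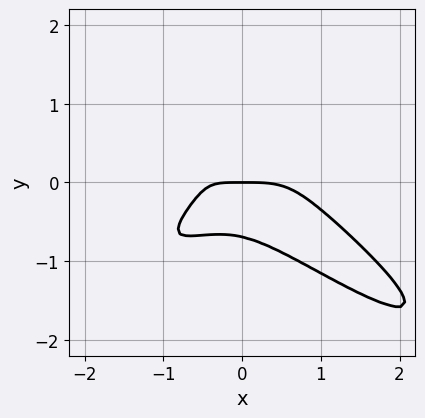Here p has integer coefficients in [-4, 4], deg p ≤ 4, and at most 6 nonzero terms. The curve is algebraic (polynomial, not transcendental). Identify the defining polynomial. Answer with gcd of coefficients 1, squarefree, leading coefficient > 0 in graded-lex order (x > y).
First, the degree is 4 — a generic line meets the curve in up to 4 points.
Then, against the integer gridlines: it crosses the x-axis at the gridline x = 0; it meets the y-axis at y = 0 (among the integer gridlines).
Finally, these observations pin down the coefficients.

x^4 - 3*x^2*y^2 + 3*y^4 + x*y + y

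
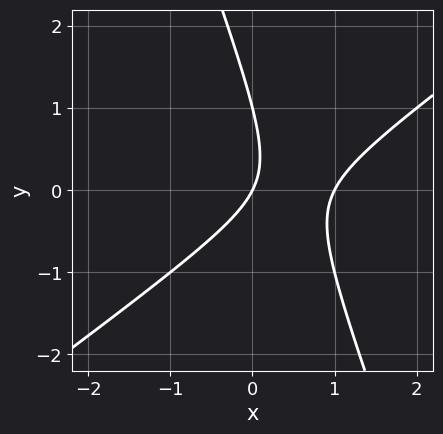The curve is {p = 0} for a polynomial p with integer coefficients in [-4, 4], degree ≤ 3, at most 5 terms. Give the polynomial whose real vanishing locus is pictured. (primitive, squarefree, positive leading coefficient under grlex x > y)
First, deg p = 2. The shape is more complex than any degree-1 curve.
Then, observable constraints: among the integer gridlines, it crosses the y-axis at y ∈ {0, 1}; among the integer gridlines, it crosses the x-axis at x ∈ {0, 1}.
Finally, fitting integer coefficients to these (and the overall shape) gives p.

2*x^2 - 2*x*y - y^2 - 2*x + y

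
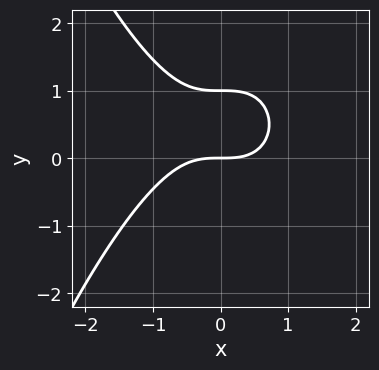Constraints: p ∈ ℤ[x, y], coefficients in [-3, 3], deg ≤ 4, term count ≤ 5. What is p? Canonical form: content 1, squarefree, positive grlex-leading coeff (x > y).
First, deg p = 3. No degree-2 curve has this shape.
Then, checking where it meets the axes: among the integer gridlines, it crosses the y-axis at y ∈ {0, 1}; it crosses the x-axis at the gridline x = 0.
Finally, assembling these constraints gives the stated polynomial.

2*x^3 + 3*y^2 - 3*y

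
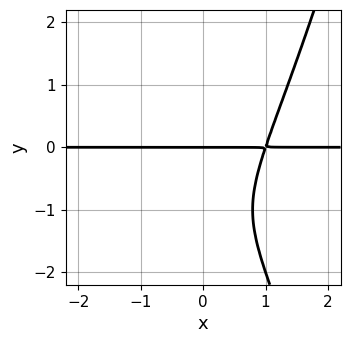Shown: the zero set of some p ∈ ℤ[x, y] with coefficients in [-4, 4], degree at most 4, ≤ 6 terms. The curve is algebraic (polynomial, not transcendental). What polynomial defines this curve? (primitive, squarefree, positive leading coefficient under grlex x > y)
2*x^3*y - y^3 - 2*y^2 - 2*y

Degree: no degree-3 curve has this shape, so deg p = 4.
From the visible intercepts: the visible x-axis segment lies entirely on the curve; it meets the y-axis at y = 0 (among the integer gridlines).
Matching integer coefficients to the picture gives p.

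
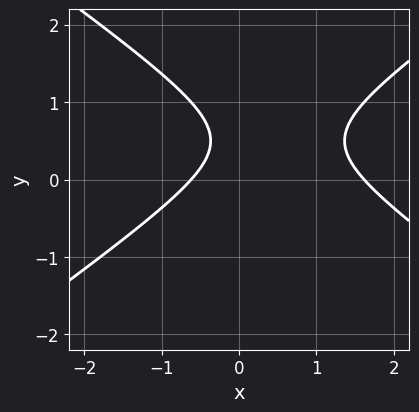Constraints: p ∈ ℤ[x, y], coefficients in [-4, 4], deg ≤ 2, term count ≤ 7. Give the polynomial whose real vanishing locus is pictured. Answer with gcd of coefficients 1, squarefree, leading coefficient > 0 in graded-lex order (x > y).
(a) The degree is 2 — a generic line meets the curve in up to 2 points.
(b) Observable constraints: it misses every integer gridline on the y-axis.
(c) Solving for integer coefficients yields p as stated.

x^2 - 2*y^2 - x + 2*y - 1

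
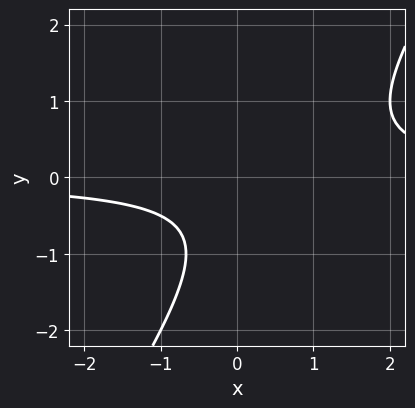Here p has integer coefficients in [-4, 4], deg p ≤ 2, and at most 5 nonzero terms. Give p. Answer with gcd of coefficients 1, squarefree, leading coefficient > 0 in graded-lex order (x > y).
1. Degree: the shape is more complex than any degree-1 curve, so deg p = 2.
2. Checking where it meets the axes: no x-intercept at any integer in the box; no y-intercept at any integer in the box.
3. Fitting integer coefficients to these (and the overall shape) gives p.

3*x*y - 2*y^2 - 2*y - 2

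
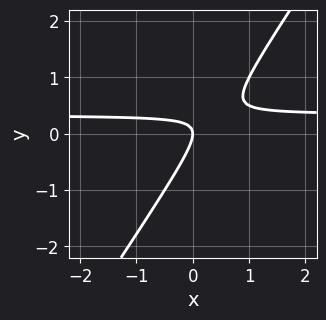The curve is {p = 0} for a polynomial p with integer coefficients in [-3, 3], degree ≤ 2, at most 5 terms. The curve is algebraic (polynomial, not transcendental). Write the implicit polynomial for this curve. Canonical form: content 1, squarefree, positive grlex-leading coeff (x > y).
3*x*y - 2*y^2 - x

1. Degree: a generic line meets the curve in up to 2 points, so deg p = 2.
2. From the visible intercepts: it crosses the y-axis at the gridline y = 0; one x-axis crossing is at x = 0.
3. Assembling these constraints gives the stated polynomial.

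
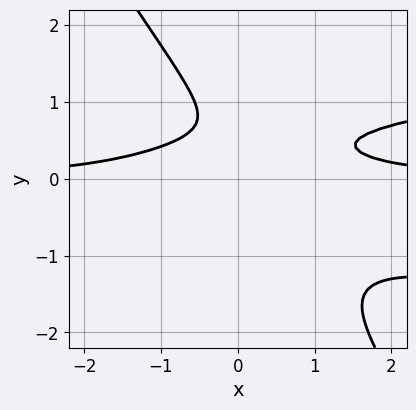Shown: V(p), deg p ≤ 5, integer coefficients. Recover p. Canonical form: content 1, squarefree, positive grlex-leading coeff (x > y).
First, deg p = 4.
Then, from the axis intercepts and sections: the curve avoids every integer y-axis point in the box; no x-intercept at any integer in the box.
Finally, assembling these constraints gives the stated polynomial.

3*x*y^3 + 2*y^4 - x^2*y - y + 1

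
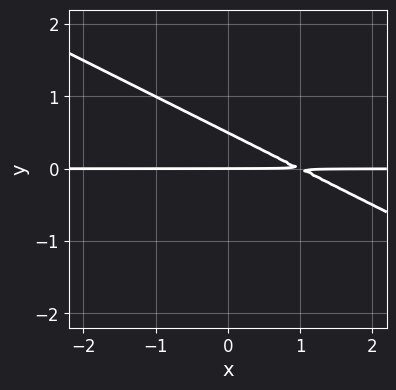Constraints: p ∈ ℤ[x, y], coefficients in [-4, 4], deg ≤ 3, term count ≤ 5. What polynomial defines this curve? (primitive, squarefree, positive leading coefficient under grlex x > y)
The degree is 2 — no degree-1 curve has this shape.
From the axis intercepts and sections: the visible x-axis segment lies entirely on the curve; it crosses the y-axis at the gridline y = 0.
Matching integer coefficients to the picture gives p.

x*y + 2*y^2 - y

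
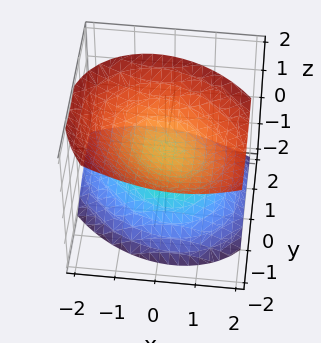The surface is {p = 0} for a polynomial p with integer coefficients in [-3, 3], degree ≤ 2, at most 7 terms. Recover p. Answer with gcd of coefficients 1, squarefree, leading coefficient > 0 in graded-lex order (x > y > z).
1. There are 2 components. They look like related sheets of one shape, so recover p as a whole.
2. deg p = 2. No degree-1 surface has this shape.
3. Checking where it meets the axes: the surface avoids every integer y-axis point in the box; it misses every integer gridline on the x-axis.
4. Solving for integer coefficients yields p as stated.

2*x^2 + x*y + 2*y^2 + 2*y*z - 3*z^2 + 2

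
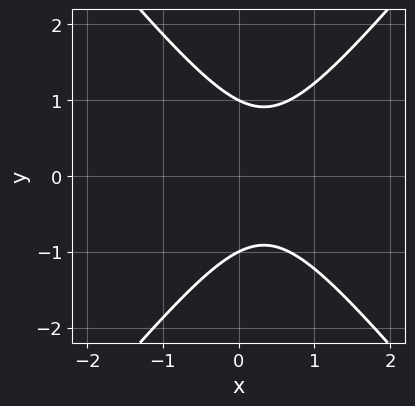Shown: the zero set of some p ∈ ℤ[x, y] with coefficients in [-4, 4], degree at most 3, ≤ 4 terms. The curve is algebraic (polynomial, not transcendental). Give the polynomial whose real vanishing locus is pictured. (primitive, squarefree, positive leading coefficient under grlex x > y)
1. deg p = 2. No degree-1 curve has this shape.
2. Symmetries: it's symmetric under y → −y, forcing even powers of y.
3. From the visible intercepts: among the integer gridlines, it crosses the y-axis at y ∈ {-1, 1}; it misses every integer gridline on the x-axis.
4. Matching integer coefficients to the picture gives p.

3*x^2 - 2*y^2 - 2*x + 2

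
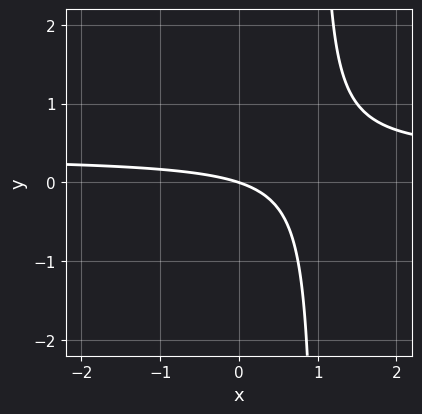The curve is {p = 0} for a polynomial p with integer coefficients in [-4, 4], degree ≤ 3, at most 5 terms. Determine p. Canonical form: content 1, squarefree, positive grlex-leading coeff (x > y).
3*x*y - x - 3*y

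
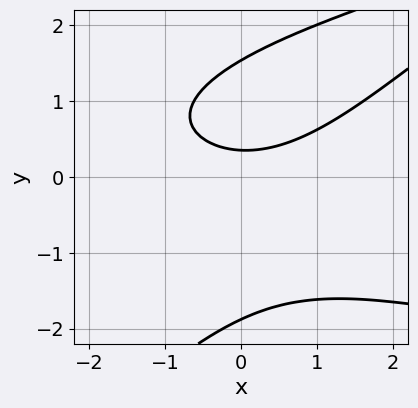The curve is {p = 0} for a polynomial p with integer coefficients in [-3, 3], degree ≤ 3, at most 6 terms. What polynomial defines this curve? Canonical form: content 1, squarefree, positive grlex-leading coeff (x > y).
x*y^2 - y^3 - x^2 + 3*y - 1

First, the degree is 3 — no degree-2 curve has this shape.
Next, observable constraints: the curve avoids every integer x-axis point in the box.
Finally, these observations pin down the coefficients.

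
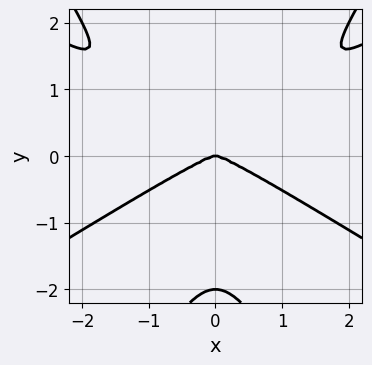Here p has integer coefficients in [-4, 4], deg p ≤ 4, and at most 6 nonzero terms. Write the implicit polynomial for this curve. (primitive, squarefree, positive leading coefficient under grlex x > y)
x^4 - 3*x^2*y^2 + y^4 + 2*y^3

deg p = 4. No degree-3 curve has this shape.
Symmetries: mirror symmetry x ↦ −x ⇒ only even powers of x.
Against the integer gridlines: among the integer gridlines, it crosses the y-axis at y ∈ {-2, 0}; it meets the x-axis at x = 0 (among the integer gridlines).
Together with the visible shape, these determine p as stated.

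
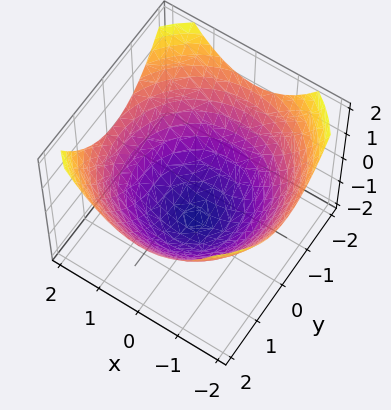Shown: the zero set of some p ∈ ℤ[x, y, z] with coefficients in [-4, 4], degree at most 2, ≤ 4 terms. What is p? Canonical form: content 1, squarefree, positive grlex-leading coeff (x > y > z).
First, deg p = 2.
Next, symmetry: the surface is invariant under rotation about z: p = q(x² + y², z).
Then, against the integer gridlines: a circular section at z = -1 has radius exactly 1.
Finally, fitting integer coefficients to these (and the overall shape) gives p.

x^2 + y^2 - 2*z - 3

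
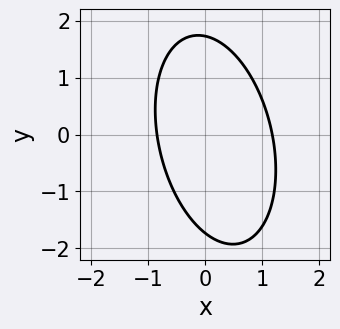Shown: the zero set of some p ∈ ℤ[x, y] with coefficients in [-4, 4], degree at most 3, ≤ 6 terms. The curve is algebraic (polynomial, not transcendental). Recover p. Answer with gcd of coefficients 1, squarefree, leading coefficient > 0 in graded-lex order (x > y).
deg p = 2.
Matching integer coefficients to the picture gives p.

3*x^2 + x*y + y^2 - x - 3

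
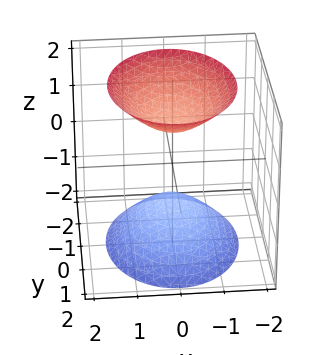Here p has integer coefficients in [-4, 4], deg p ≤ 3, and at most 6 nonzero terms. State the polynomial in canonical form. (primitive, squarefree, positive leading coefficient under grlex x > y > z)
1. The picture has 2 separate pieces. They look like related sheets of one shape, so recover p as a whole.
2. Degree: two separate bowl-shaped sheets opening away from each other; a quadric, so deg p = 2.
3. Symmetries: it's symmetric under x → −x, forcing even powers of x; mirror symmetry y ↦ −y ⇒ only even powers of y; it's symmetric under z → −z, forcing even powers of z.
4. From the axis intercepts and sections: the z-axis gridline crossings are at z ∈ {-1, 1}; the surface avoids every integer y-axis point in the box.
5. Solving for integer coefficients yields p as stated.

3*x^2 + 2*y^2 - 2*z^2 + 2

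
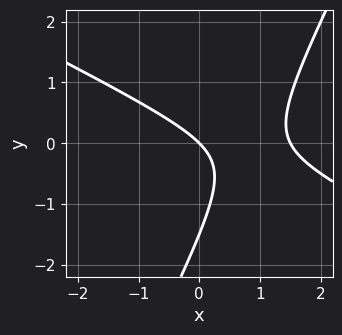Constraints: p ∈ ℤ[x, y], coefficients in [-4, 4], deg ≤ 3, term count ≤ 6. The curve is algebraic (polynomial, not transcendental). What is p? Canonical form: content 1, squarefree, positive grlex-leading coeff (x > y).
deg p = 2. A generic line meets the curve in up to 2 points.
Against the integer gridlines: one y-axis crossing is at y = 0; one x-axis crossing is at x = 0.
Putting this together gives p.

2*x^2 + 3*x*y - 2*y^2 - 3*x - 3*y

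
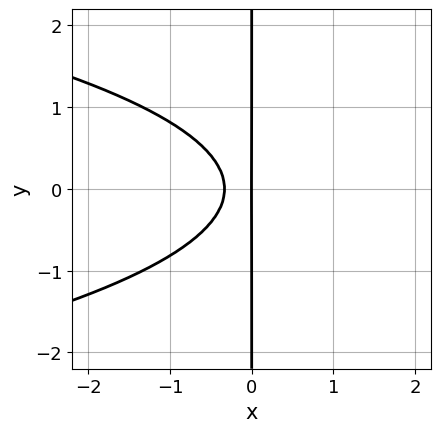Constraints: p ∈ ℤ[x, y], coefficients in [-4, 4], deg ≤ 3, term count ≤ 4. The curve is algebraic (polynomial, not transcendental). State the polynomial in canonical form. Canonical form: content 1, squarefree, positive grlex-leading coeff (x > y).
3*x*y^2 + 3*x^2 + x

1. The degree is 3 — a generic line meets the curve in up to 3 points.
2. Symmetries: mirror symmetry y ↦ −y ⇒ only even powers of y.
3. From the visible intercepts: every point of the y-axis in the box is on the curve; it meets the x-axis at x = 0 (among the integer gridlines).
4. Fitting integer coefficients to these (and the overall shape) gives p.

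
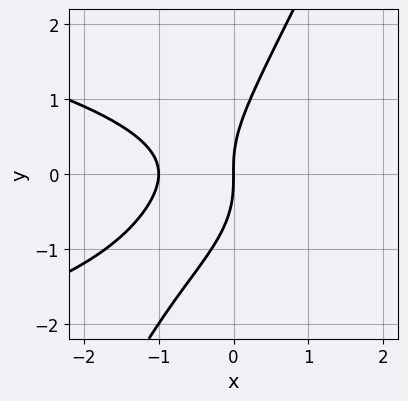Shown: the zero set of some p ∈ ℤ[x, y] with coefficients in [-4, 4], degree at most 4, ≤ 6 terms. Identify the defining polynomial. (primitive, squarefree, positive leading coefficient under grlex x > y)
(a) Degree: no degree-2 curve has this shape, so deg p = 3.
(b) Reading off the gridlines: among the integer gridlines, it crosses the x-axis at x ∈ {-1, 0}; it crosses the y-axis at the gridline y = 0.
(c) Assembling these constraints gives the stated polynomial.

2*x*y^2 - y^3 + 2*x^2 + 2*x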